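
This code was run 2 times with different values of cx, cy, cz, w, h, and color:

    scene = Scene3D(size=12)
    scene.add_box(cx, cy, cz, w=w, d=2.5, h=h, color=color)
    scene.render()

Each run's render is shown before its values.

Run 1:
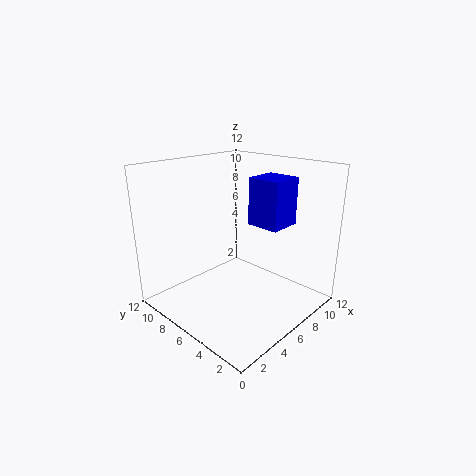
cx = 5, cy = 1.5, cz = 8, w = 2.5, h = 3.5, color = 'blue'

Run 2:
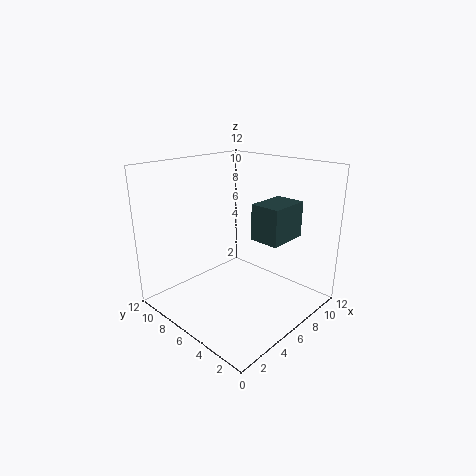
cx = 6.5, cy = 2.5, cz = 6, w = 3.5, h = 3, color = 'darkslategray'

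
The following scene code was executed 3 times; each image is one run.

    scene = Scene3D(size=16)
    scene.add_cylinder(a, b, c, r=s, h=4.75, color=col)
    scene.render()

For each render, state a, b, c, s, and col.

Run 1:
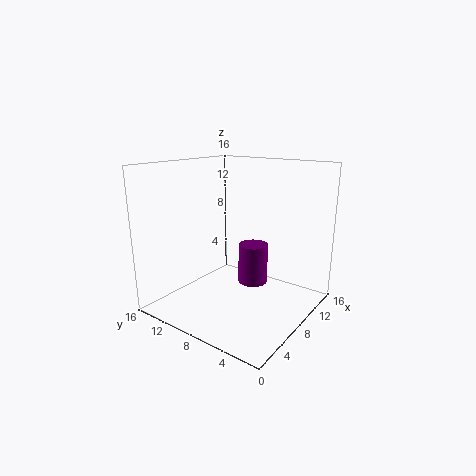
a = 10.75
b = 7.75
c = 1.75
s = 1.75
col = 'purple'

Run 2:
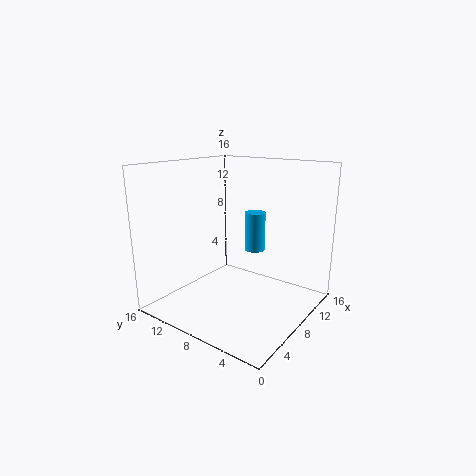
a = 12.25
b = 8.5
c = 5.25
s = 1.25
col = 'deepskyblue'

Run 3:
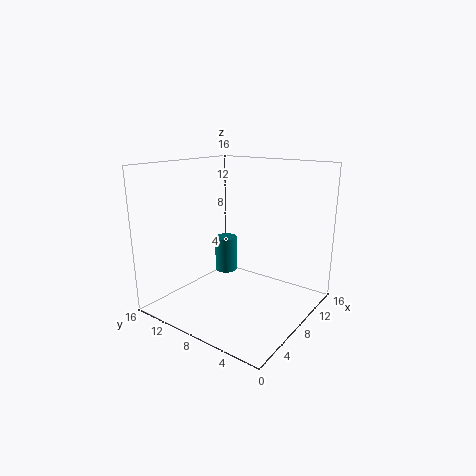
a = 13.5
b = 14
c = 0.75
s = 1.5
col = 'teal'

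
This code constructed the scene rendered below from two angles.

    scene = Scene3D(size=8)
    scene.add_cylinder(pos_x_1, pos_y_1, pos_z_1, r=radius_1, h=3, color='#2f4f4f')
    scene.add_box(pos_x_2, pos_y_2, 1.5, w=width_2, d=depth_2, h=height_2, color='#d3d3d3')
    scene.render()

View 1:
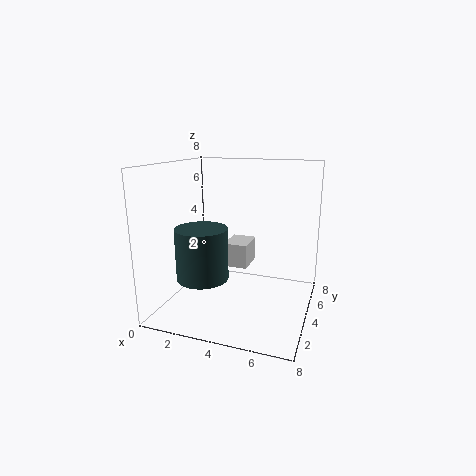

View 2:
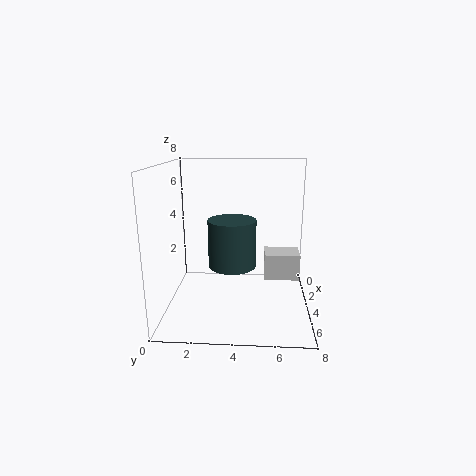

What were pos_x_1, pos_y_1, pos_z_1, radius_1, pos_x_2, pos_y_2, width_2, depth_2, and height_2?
pos_x_1 = 2, pos_y_1 = 3.5, pos_z_1 = 1.5, radius_1 = 1.5, pos_x_2 = 2.5, pos_y_2 = 5.5, width_2 = 1.5, depth_2 = 2, height_2 = 1.5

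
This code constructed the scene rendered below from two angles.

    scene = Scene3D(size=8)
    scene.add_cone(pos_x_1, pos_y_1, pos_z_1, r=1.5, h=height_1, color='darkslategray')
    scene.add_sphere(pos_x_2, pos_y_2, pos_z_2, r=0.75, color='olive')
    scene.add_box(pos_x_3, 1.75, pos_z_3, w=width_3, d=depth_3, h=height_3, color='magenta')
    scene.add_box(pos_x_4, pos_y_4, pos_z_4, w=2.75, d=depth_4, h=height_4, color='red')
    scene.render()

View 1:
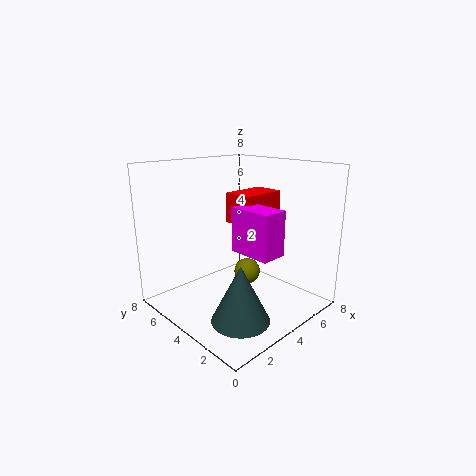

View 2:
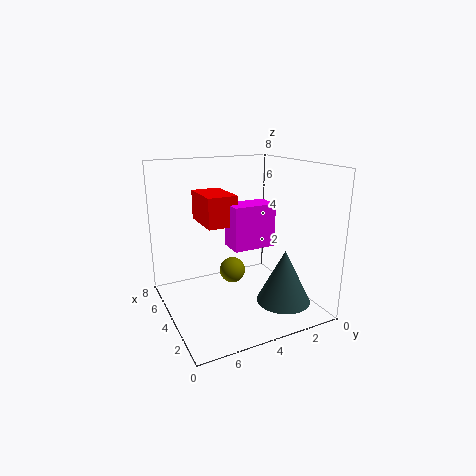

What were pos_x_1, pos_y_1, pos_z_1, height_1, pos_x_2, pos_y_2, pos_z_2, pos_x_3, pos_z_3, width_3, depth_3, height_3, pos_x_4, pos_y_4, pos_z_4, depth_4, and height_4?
pos_x_1 = 2.25, pos_y_1 = 2, pos_z_1 = 0.5, height_1 = 3, pos_x_2 = 4.75, pos_y_2 = 4, pos_z_2 = 1.75, pos_x_3 = 3.75, pos_z_3 = 3.25, width_3 = 1.5, depth_3 = 2.5, height_3 = 2.5, pos_x_4 = 4.5, pos_y_4 = 3.75, pos_z_4 = 4.5, depth_4 = 1.75, height_4 = 1.75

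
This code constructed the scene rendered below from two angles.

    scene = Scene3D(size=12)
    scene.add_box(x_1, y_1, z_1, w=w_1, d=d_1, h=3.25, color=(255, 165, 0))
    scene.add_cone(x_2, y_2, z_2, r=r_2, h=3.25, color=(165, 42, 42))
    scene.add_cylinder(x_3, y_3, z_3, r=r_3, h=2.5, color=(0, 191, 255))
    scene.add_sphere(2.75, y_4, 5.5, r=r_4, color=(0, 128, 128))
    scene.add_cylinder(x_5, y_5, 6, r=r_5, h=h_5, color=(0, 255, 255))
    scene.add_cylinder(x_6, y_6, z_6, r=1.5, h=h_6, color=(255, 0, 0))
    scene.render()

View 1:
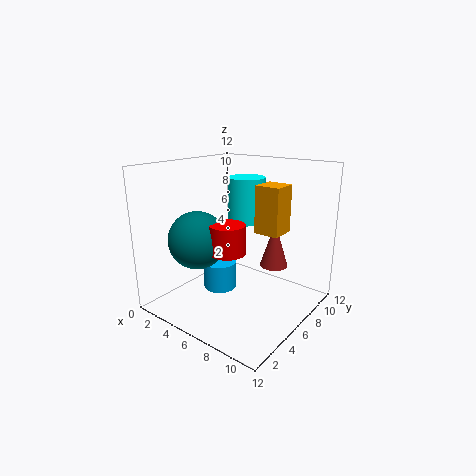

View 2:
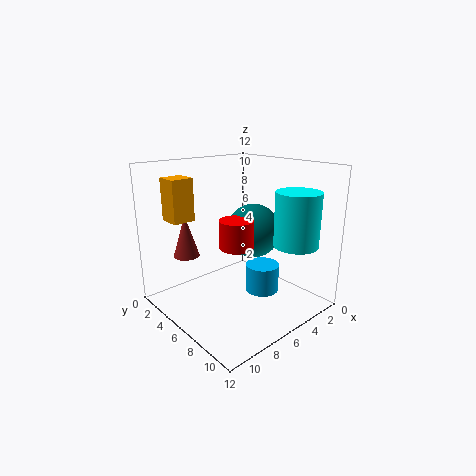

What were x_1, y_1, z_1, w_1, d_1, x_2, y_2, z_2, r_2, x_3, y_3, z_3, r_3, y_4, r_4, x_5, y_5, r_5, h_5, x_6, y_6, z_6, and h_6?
x_1 = 9.5
y_1 = 3.25
z_1 = 8
w_1 = 1.75
d_1 = 1.75
x_2 = 10.25
y_2 = 4.75
z_2 = 5.25
r_2 = 1
x_3 = 3.5
y_3 = 6.5
z_3 = 0.5
r_3 = 1.5
y_4 = 4.5
r_4 = 2.5
x_5 = 3.75
y_5 = 10.25
r_5 = 1.75
h_5 = 4.25
x_6 = 5.5
y_6 = 5.25
z_6 = 4.75
h_6 = 2.5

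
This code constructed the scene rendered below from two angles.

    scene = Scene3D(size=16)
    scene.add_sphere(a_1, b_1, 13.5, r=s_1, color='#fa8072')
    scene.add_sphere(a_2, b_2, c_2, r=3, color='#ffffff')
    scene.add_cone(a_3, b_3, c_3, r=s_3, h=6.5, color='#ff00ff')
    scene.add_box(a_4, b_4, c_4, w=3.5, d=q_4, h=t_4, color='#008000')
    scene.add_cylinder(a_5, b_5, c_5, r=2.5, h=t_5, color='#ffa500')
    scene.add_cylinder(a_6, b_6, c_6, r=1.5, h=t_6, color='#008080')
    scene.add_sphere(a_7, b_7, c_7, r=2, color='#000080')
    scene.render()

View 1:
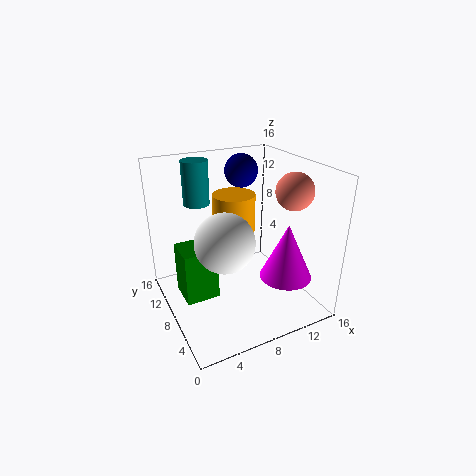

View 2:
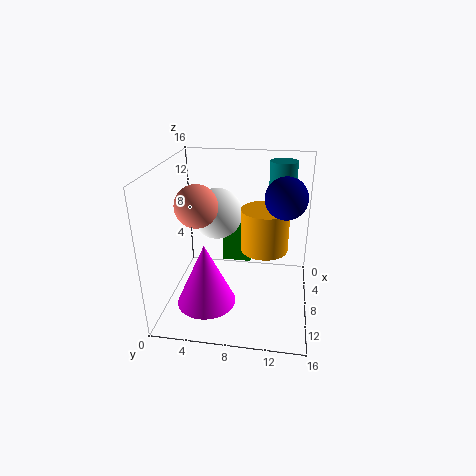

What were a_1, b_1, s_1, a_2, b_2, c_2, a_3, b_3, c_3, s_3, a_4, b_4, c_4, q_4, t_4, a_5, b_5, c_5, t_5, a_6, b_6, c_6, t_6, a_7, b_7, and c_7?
a_1 = 13
b_1 = 5
s_1 = 2
a_2 = 5
b_2 = 5
c_2 = 9.5
a_3 = 13
b_3 = 5.5
c_3 = 3
s_3 = 3
a_4 = 1
b_4 = 5.5
c_4 = 3
q_4 = 3.5
t_4 = 5.5
a_5 = 9
b_5 = 11
c_5 = 7.5
t_5 = 4.5
a_6 = 5
b_6 = 12.5
c_6 = 11
t_6 = 5
a_7 = 11
b_7 = 13
c_7 = 14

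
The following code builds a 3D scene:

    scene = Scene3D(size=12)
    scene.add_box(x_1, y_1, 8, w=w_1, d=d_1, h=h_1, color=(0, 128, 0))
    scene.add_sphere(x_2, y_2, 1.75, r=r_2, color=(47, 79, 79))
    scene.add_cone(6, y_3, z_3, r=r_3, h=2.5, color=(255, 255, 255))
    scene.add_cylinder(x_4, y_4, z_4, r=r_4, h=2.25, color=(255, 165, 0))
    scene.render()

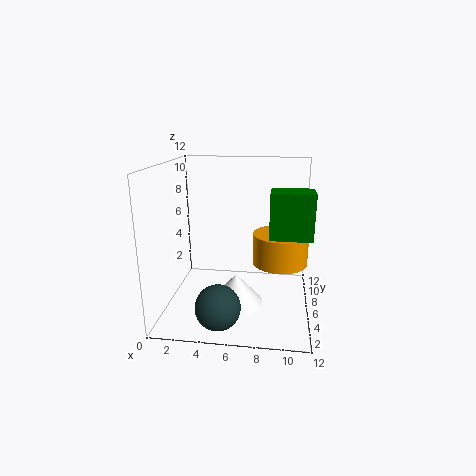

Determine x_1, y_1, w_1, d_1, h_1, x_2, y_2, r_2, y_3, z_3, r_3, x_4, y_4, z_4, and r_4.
x_1 = 8.75
y_1 = 0.25
w_1 = 2.75
d_1 = 2
h_1 = 3
x_2 = 5
y_2 = 2
r_2 = 1.75
y_3 = 4.75
z_3 = 0.75
r_3 = 2.25
x_4 = 9.5
y_4 = 3.25
z_4 = 5.25
r_4 = 2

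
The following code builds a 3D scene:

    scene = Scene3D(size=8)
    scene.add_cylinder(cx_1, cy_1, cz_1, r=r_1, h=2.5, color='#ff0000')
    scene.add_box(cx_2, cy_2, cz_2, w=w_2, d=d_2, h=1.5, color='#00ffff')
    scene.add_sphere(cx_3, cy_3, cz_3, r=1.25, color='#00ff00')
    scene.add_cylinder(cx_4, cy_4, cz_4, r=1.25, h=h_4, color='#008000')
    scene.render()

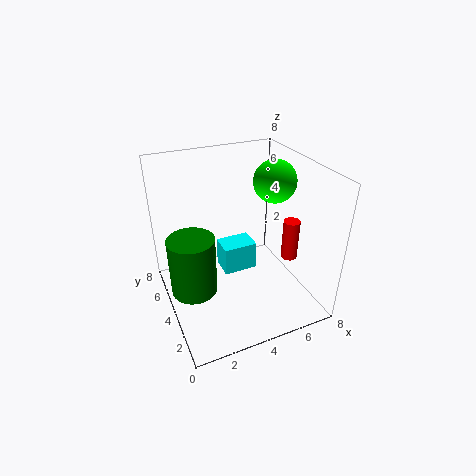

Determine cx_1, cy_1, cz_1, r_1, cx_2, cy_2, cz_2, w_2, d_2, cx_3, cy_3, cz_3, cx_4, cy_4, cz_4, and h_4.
cx_1 = 7.5, cy_1 = 4, cz_1 = 1.75, r_1 = 0.5, cx_2 = 2.75, cy_2 = 2.75, cz_2 = 2.75, w_2 = 1.75, d_2 = 1.25, cx_3 = 6.75, cy_3 = 5, cz_3 = 6.5, cx_4 = 1.25, cy_4 = 3.75, cz_4 = 1.5, h_4 = 3.25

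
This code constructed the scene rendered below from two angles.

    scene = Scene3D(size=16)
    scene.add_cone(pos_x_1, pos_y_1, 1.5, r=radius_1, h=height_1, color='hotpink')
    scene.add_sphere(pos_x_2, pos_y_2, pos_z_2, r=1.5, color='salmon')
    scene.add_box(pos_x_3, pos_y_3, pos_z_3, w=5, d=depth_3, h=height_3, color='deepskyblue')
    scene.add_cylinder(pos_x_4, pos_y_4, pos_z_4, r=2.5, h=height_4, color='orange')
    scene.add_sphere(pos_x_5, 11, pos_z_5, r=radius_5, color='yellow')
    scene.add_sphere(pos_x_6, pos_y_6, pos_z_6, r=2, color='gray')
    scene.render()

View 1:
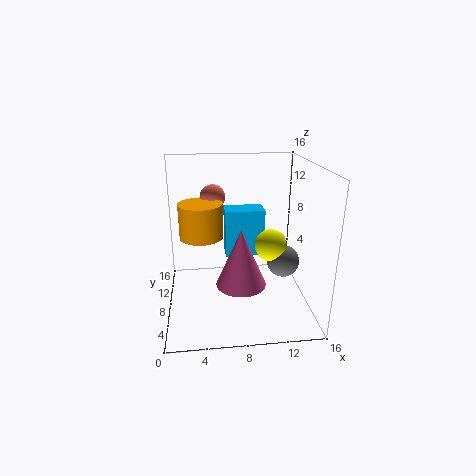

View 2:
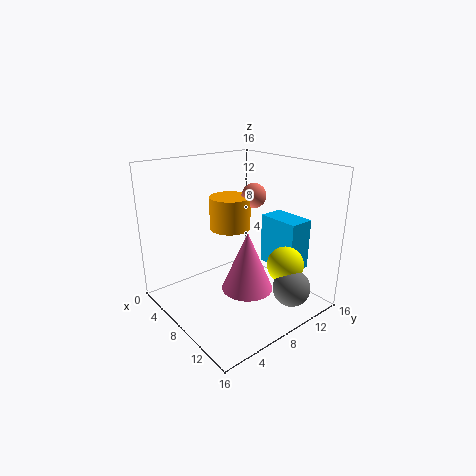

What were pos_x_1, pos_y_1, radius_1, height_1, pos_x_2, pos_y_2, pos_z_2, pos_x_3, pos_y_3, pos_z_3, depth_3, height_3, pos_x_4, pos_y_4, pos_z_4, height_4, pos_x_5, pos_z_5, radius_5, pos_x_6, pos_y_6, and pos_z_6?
pos_x_1 = 8.5; pos_y_1 = 9; radius_1 = 3; height_1 = 7; pos_x_2 = 5.5; pos_y_2 = 12.5; pos_z_2 = 11.5; pos_x_3 = 7; pos_y_3 = 12.5; pos_z_3 = 3.5; depth_3 = 3; height_3 = 6; pos_x_4 = 4; pos_y_4 = 10; pos_z_4 = 7.5; height_4 = 4; pos_x_5 = 12.5; pos_z_5 = 5.5; radius_5 = 2; pos_x_6 = 14; pos_y_6 = 10.5; pos_z_6 = 3.5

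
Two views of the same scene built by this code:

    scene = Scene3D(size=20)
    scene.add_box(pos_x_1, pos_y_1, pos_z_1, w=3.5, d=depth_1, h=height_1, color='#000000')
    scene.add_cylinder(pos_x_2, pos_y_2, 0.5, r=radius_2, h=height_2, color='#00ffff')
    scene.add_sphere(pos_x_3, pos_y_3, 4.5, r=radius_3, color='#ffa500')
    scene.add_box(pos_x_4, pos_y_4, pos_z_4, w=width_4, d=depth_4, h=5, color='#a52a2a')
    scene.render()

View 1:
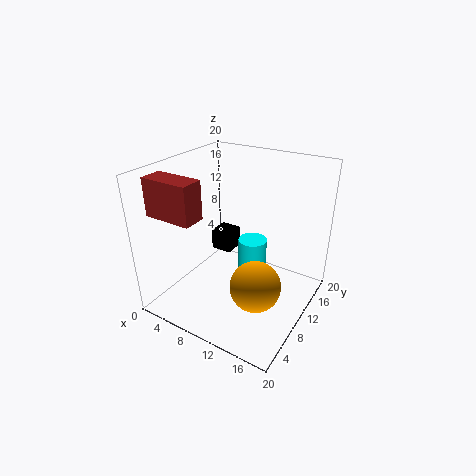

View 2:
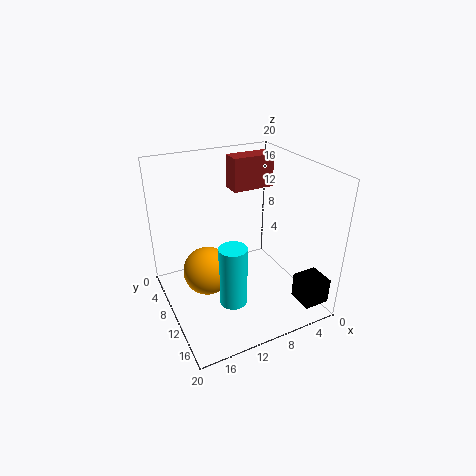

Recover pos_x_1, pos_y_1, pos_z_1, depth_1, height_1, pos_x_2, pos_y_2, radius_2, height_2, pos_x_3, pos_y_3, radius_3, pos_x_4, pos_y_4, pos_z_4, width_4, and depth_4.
pos_x_1 = 1; pos_y_1 = 16; pos_z_1 = 2.5; depth_1 = 3.5; height_1 = 3.5; pos_x_2 = 11.5; pos_y_2 = 11.5; radius_2 = 2; height_2 = 9; pos_x_3 = 14; pos_y_3 = 8; radius_3 = 3.5; pos_x_4 = 1.5; pos_y_4 = 2; pos_z_4 = 14.5; width_4 = 6.5; depth_4 = 3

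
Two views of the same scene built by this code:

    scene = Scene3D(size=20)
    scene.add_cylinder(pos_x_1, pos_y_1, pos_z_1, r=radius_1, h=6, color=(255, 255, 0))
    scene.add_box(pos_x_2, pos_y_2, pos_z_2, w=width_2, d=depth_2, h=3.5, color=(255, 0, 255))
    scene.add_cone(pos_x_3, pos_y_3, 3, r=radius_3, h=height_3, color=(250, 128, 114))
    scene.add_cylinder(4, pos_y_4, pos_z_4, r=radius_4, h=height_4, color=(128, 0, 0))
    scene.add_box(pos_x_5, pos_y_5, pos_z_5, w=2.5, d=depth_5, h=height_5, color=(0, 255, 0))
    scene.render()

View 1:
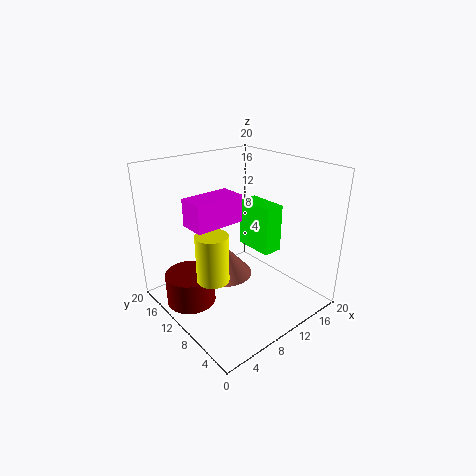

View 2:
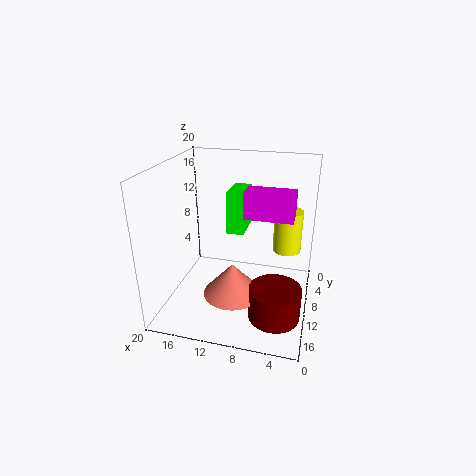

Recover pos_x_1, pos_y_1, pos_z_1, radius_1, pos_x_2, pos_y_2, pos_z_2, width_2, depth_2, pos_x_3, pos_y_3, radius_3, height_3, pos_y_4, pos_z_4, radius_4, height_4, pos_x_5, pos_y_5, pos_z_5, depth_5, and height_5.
pos_x_1 = 3.5; pos_y_1 = 7; pos_z_1 = 7.5; radius_1 = 2; pos_x_2 = 2.5; pos_y_2 = 8; pos_z_2 = 13.5; width_2 = 6.5; depth_2 = 3.5; pos_x_3 = 10; pos_y_3 = 13; radius_3 = 4; height_3 = 4.5; pos_y_4 = 13.5; pos_z_4 = 0.5; radius_4 = 3.5; height_4 = 4.5; pos_x_5 = 9.5; pos_y_5 = 4; pos_z_5 = 10; depth_5 = 5; height_5 = 6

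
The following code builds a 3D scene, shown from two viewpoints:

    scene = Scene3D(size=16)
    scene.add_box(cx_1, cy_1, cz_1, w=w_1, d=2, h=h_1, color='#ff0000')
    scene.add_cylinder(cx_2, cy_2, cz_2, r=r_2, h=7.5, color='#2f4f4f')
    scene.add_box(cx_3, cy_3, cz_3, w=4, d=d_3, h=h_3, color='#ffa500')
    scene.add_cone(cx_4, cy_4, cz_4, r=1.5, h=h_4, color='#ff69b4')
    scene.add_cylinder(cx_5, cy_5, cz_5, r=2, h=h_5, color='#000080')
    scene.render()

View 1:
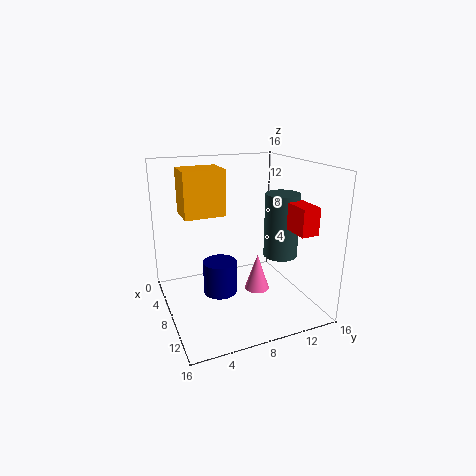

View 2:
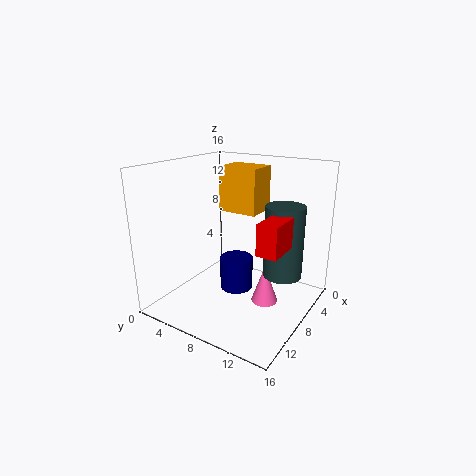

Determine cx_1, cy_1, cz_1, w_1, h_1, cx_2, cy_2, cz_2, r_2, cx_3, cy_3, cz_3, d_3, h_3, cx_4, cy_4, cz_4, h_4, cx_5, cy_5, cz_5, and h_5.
cx_1 = 9.5; cy_1 = 13; cz_1 = 9; w_1 = 3.5; h_1 = 3; cx_2 = 8; cy_2 = 13.5; cz_2 = 5; r_2 = 2; cx_3 = 0.5; cy_3 = 3; cz_3 = 9.5; d_3 = 5; h_3 = 5.5; cx_4 = 7; cy_4 = 11; cz_4 = 0.5; h_4 = 4.5; cx_5 = 6; cy_5 = 6.5; cz_5 = 0.5; h_5 = 4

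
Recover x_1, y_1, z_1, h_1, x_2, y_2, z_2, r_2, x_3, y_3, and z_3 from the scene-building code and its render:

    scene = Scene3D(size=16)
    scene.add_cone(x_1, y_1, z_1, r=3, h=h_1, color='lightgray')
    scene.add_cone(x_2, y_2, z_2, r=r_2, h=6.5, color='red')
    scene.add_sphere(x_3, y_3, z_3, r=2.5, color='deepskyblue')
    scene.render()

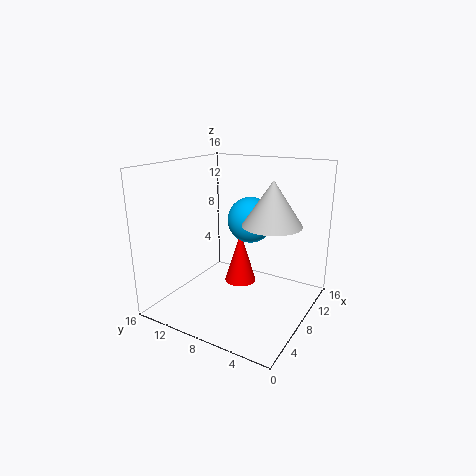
x_1 = 7, y_1 = 3.5, z_1 = 10.5, h_1 = 4.5, x_2 = 12, y_2 = 10, z_2 = 0.5, r_2 = 2, x_3 = 9, y_3 = 7, z_3 = 10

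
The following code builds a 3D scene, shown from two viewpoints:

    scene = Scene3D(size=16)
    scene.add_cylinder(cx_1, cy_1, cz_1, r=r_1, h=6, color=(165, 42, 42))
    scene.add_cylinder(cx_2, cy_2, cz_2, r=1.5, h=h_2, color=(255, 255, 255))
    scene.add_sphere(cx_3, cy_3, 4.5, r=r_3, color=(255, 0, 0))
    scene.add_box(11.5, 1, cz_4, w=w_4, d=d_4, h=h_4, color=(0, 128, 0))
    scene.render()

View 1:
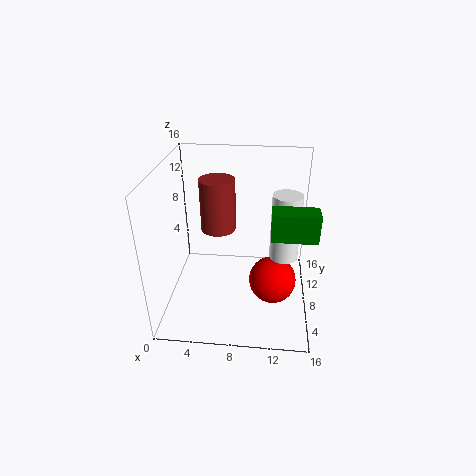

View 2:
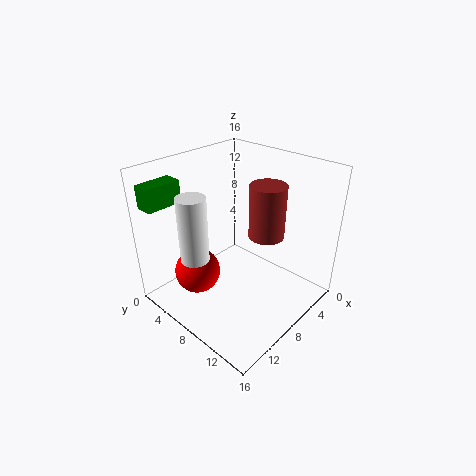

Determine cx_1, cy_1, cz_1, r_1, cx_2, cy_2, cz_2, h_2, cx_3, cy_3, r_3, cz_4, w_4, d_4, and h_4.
cx_1 = 5.5; cy_1 = 10; cz_1 = 8; r_1 = 2; cx_2 = 13; cy_2 = 6.5; cz_2 = 7; h_2 = 7; cx_3 = 12; cy_3 = 5.5; r_3 = 2.5; cz_4 = 12; w_4 = 4; d_4 = 2; h_4 = 2.5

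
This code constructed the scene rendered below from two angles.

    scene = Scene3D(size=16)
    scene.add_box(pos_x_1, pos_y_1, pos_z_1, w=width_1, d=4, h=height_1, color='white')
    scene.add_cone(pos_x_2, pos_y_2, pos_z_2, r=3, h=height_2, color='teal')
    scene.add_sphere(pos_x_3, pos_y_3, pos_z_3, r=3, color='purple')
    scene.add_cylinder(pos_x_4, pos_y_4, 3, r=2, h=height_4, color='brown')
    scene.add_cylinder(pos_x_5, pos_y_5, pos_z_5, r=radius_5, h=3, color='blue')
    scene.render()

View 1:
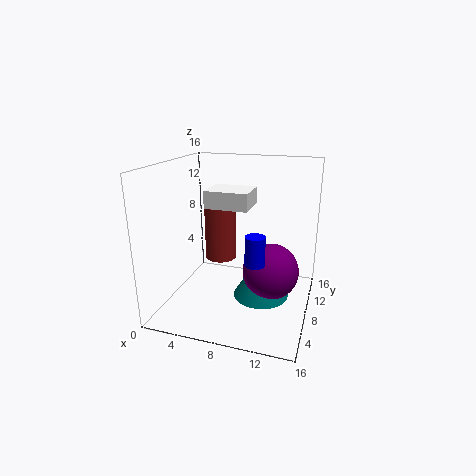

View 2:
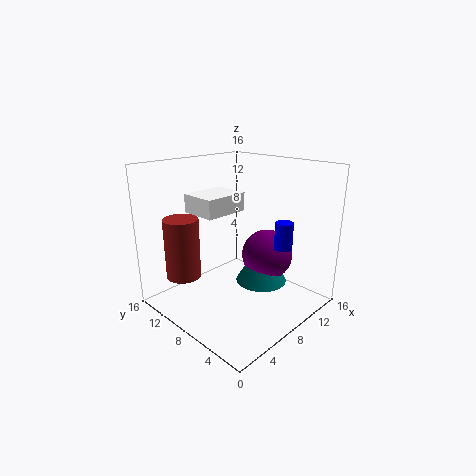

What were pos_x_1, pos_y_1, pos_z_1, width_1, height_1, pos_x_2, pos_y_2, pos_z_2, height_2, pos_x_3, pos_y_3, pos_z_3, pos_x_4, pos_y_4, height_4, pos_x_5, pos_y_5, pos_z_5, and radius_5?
pos_x_1 = 4; pos_y_1 = 8; pos_z_1 = 11; width_1 = 5; height_1 = 2; pos_x_2 = 11; pos_y_2 = 7; pos_z_2 = 2; height_2 = 5; pos_x_3 = 12; pos_y_3 = 7; pos_z_3 = 5; pos_x_4 = 4; pos_y_4 = 13; height_4 = 7; pos_x_5 = 11; pos_y_5 = 4; pos_z_5 = 7; radius_5 = 1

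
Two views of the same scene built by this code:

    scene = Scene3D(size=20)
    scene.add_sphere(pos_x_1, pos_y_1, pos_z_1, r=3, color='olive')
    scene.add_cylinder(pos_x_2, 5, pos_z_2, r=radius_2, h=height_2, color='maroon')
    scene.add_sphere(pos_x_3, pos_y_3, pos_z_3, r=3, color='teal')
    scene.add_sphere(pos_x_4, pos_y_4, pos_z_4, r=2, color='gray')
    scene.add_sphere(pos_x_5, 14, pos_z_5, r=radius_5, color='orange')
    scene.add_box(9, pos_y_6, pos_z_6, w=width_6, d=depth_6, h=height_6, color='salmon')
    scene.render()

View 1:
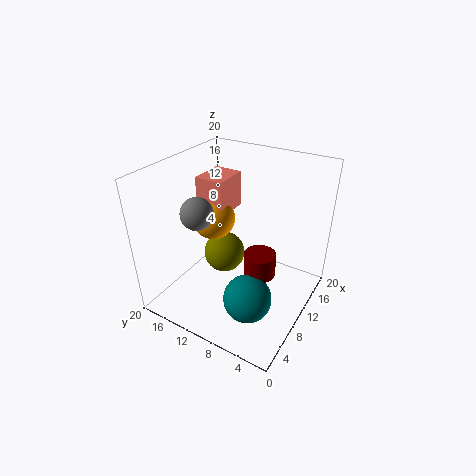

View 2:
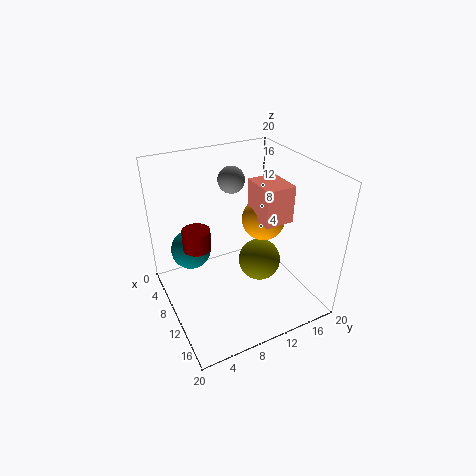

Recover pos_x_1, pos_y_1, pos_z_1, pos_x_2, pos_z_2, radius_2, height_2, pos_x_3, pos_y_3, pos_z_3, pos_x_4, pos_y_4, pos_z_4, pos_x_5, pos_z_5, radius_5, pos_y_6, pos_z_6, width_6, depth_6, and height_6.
pos_x_1 = 11
pos_y_1 = 13
pos_z_1 = 6
pos_x_2 = 7
pos_z_2 = 8
radius_2 = 2
height_2 = 3
pos_x_3 = 4
pos_y_3 = 5
pos_z_3 = 6
pos_x_4 = 4
pos_y_4 = 12
pos_z_4 = 16
pos_x_5 = 10
pos_z_5 = 12
radius_5 = 3
pos_y_6 = 12
pos_z_6 = 13
width_6 = 5
depth_6 = 4
height_6 = 5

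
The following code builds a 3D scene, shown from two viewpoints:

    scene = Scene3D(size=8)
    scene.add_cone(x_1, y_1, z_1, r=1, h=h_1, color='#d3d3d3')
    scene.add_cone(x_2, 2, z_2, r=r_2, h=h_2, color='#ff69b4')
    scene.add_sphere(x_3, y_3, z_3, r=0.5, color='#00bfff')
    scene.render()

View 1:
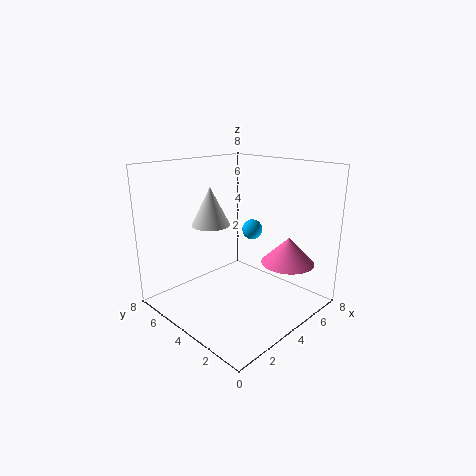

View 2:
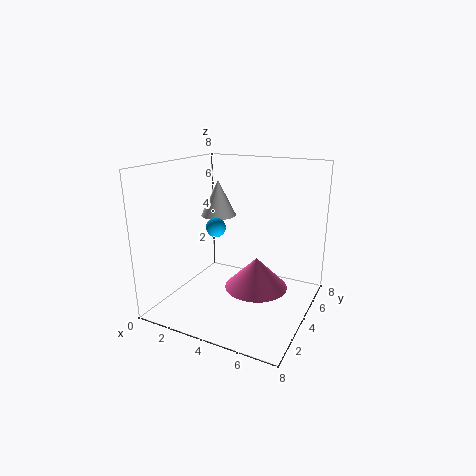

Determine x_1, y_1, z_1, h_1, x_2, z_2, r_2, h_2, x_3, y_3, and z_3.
x_1 = 2.5; y_1 = 4.5; z_1 = 5; h_1 = 2; x_2 = 6; z_2 = 2.5; r_2 = 1.5; h_2 = 1.5; x_3 = 3.5; y_3 = 2.5; z_3 = 5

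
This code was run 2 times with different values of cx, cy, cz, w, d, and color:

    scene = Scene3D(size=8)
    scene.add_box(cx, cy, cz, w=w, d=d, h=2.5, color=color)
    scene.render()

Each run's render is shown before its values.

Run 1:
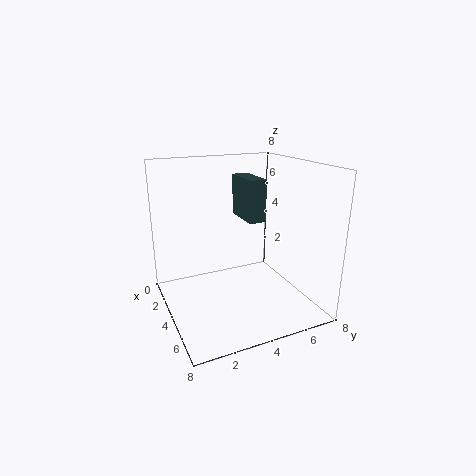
cx = 1
cy = 5
cz = 4.5
w = 2.5
d = 1
color = 'darkslategray'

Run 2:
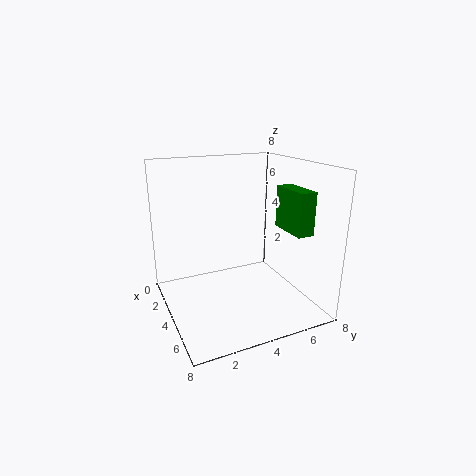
cx = 3
cy = 7
cz = 4
w = 2.5
d = 1
color = 'green'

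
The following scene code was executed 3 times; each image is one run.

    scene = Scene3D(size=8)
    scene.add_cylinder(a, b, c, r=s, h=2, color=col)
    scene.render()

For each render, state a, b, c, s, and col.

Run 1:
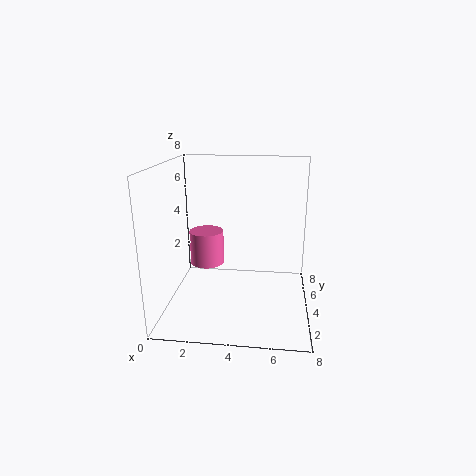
a = 2
b = 5
c = 2
s = 1
col = 'hotpink'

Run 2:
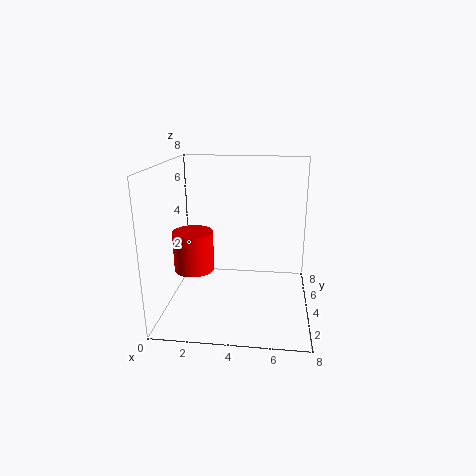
a = 2
b = 2
c = 3
s = 1
col = 'red'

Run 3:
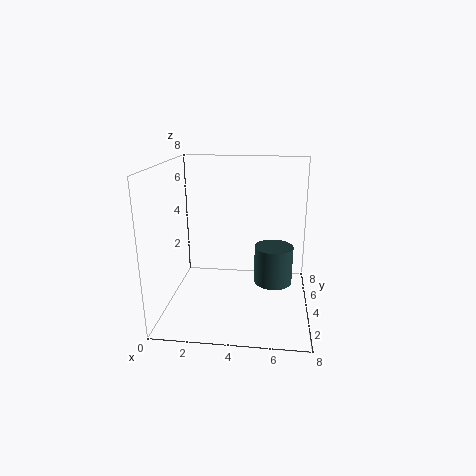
a = 6
b = 3
c = 2
s = 1
col = 'darkslategray'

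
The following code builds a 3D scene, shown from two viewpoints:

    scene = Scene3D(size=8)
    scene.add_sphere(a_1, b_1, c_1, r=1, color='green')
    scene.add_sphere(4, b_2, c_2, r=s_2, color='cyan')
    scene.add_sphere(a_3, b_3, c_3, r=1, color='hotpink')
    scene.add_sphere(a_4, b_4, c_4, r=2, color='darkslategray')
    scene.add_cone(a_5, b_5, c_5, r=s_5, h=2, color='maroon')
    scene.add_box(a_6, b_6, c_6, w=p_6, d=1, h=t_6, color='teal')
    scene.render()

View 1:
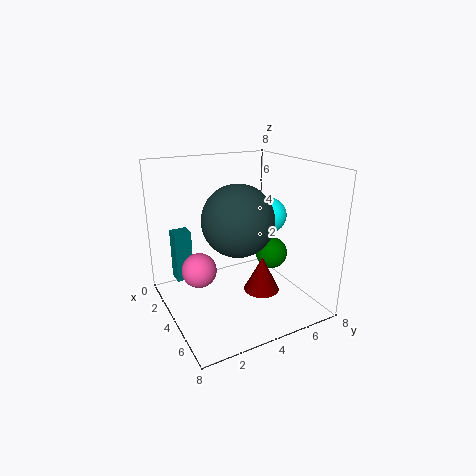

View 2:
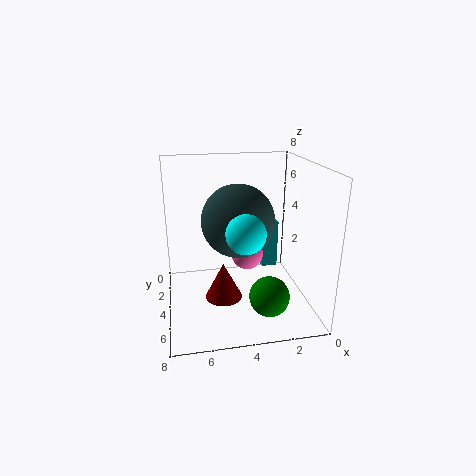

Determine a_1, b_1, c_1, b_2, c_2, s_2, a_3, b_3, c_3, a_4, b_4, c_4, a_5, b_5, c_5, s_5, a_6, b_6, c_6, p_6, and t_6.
a_1 = 3, b_1 = 7, c_1 = 2, b_2 = 6, c_2 = 5, s_2 = 1, a_3 = 3, b_3 = 2, c_3 = 2, a_4 = 4, b_4 = 4, c_4 = 5, a_5 = 5, b_5 = 5, c_5 = 1, s_5 = 1, a_6 = 1, b_6 = 1, c_6 = 1, p_6 = 1, t_6 = 3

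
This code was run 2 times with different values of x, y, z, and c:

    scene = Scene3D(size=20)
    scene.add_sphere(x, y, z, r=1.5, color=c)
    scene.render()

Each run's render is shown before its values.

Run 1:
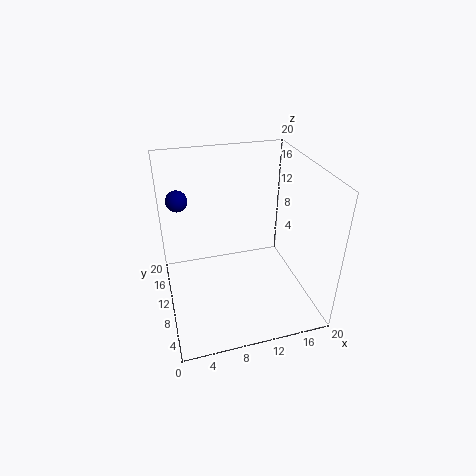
x = 2.5
y = 14.5
z = 14.5
c = 'navy'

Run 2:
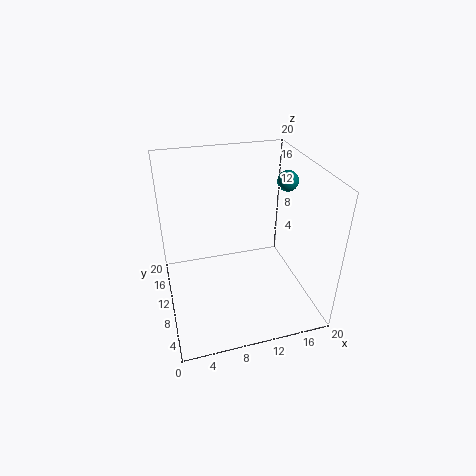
x = 18
y = 12.5
z = 16.5
c = 'teal'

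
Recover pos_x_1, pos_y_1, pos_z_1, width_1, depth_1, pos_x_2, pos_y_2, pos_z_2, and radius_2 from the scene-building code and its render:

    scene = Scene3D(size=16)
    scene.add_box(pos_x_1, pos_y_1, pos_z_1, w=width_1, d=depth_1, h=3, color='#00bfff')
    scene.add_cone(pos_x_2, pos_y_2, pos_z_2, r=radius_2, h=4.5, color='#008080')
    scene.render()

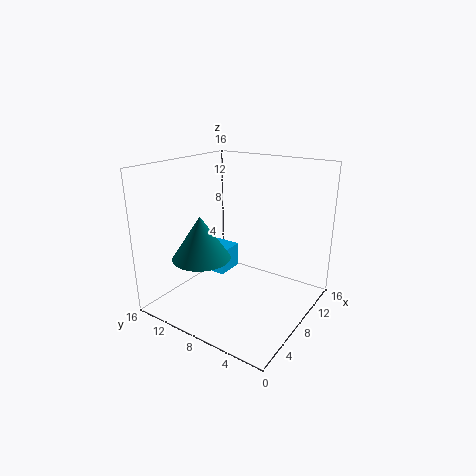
pos_x_1 = 9, pos_y_1 = 11, pos_z_1 = 2, width_1 = 3.5, depth_1 = 3.5, pos_x_2 = 3.5, pos_y_2 = 9.5, pos_z_2 = 7, radius_2 = 3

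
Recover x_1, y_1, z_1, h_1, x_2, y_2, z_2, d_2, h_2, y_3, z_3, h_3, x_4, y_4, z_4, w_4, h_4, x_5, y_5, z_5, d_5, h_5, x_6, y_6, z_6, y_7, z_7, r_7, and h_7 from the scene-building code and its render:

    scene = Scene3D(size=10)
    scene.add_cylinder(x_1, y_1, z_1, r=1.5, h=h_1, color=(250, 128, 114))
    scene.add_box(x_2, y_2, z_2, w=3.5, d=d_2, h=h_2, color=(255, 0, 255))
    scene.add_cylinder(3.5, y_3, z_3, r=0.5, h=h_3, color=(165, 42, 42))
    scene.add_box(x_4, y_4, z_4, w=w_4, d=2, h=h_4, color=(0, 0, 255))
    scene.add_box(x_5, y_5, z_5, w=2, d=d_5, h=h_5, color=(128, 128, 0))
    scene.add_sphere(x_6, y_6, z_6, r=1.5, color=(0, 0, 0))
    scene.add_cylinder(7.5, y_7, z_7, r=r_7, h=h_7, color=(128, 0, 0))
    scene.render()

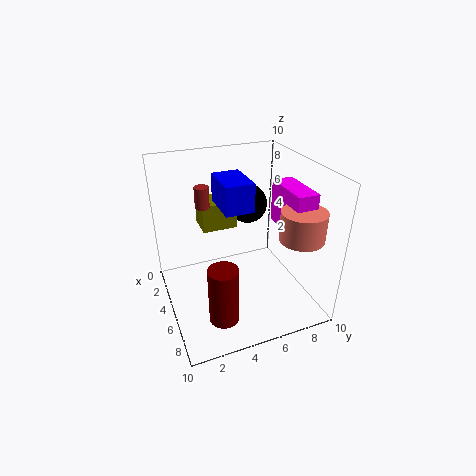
x_1 = 7.5, y_1 = 8.5, z_1 = 5.5, h_1 = 2, x_2 = 4, y_2 = 8, z_2 = 5.5, d_2 = 1.5, h_2 = 3, y_3 = 3, z_3 = 7, h_3 = 1.5, x_4 = 2.5, y_4 = 4, z_4 = 7, w_4 = 3, h_4 = 2, x_5 = 1.5, y_5 = 3, z_5 = 5, d_5 = 2.5, h_5 = 2, x_6 = 2, y_6 = 7, z_6 = 6, y_7 = 3, z_7 = 0.5, r_7 = 1, h_7 = 4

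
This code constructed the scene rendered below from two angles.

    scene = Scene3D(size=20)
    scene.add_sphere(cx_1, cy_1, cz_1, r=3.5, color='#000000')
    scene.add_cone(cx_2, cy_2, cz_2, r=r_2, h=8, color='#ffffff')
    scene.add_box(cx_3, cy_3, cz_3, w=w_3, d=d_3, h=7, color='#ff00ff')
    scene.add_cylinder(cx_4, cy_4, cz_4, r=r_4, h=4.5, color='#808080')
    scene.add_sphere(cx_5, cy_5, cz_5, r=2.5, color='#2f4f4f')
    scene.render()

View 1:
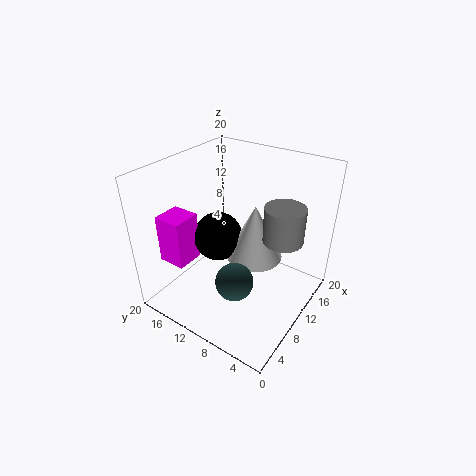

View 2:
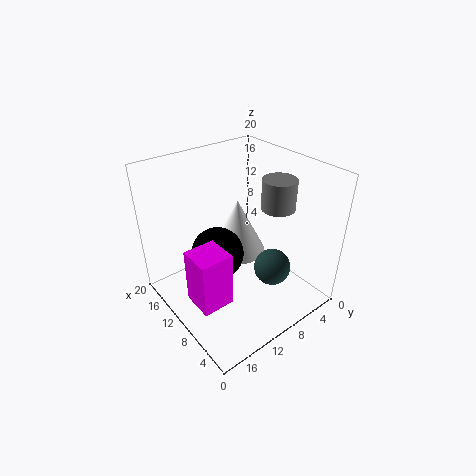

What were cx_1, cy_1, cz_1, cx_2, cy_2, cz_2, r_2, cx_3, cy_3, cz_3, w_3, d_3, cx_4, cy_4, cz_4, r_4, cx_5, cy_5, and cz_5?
cx_1 = 10, cy_1 = 13.5, cz_1 = 9, cx_2 = 12, cy_2 = 8.5, cz_2 = 6.5, r_2 = 4, cx_3 = 4, cy_3 = 15.5, cz_3 = 6, w_3 = 4, d_3 = 4, cx_4 = 9.5, cy_4 = 3, cz_4 = 12.5, r_4 = 2.5, cx_5 = 5.5, cy_5 = 7.5, cz_5 = 6.5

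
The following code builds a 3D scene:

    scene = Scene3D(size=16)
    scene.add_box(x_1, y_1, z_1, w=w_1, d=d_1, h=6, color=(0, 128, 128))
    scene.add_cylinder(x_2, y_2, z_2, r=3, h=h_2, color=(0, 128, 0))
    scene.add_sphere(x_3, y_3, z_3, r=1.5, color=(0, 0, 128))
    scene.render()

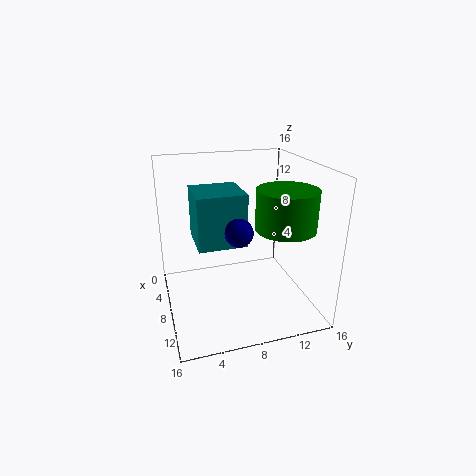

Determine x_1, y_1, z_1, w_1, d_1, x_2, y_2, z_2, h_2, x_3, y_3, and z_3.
x_1 = 3; y_1 = 3.5; z_1 = 7; w_1 = 5.5; d_1 = 5.5; x_2 = 12.5; y_2 = 11.5; z_2 = 10.5; h_2 = 4; x_3 = 10; y_3 = 7.5; z_3 = 9.5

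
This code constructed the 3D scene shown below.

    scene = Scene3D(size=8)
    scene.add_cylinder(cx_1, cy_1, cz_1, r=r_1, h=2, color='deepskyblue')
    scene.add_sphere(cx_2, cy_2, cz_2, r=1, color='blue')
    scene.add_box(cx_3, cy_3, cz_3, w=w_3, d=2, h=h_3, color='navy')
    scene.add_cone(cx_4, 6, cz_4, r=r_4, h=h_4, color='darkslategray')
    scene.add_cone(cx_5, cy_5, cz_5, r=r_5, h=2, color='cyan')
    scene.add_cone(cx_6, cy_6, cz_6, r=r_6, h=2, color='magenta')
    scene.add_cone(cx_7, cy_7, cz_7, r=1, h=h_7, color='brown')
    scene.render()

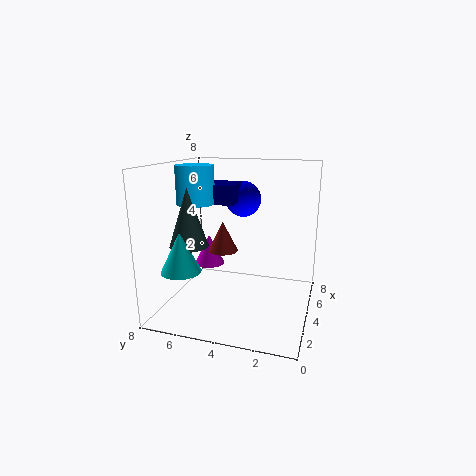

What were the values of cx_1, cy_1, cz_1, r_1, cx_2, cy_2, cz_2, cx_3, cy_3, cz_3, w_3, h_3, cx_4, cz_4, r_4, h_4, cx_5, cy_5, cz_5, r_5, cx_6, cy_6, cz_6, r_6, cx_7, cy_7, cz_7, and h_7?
cx_1 = 3, cy_1 = 6, cz_1 = 6, r_1 = 1, cx_2 = 5, cy_2 = 4, cz_2 = 6, cx_3 = 3, cy_3 = 4, cz_3 = 6, w_3 = 2, h_3 = 1, cx_4 = 2, cz_4 = 4, r_4 = 1, h_4 = 3, cx_5 = 1, cy_5 = 6, cz_5 = 3, r_5 = 1, cx_6 = 7, cy_6 = 7, cz_6 = 1, r_6 = 1, cx_7 = 7, cy_7 = 6, cz_7 = 2, h_7 = 2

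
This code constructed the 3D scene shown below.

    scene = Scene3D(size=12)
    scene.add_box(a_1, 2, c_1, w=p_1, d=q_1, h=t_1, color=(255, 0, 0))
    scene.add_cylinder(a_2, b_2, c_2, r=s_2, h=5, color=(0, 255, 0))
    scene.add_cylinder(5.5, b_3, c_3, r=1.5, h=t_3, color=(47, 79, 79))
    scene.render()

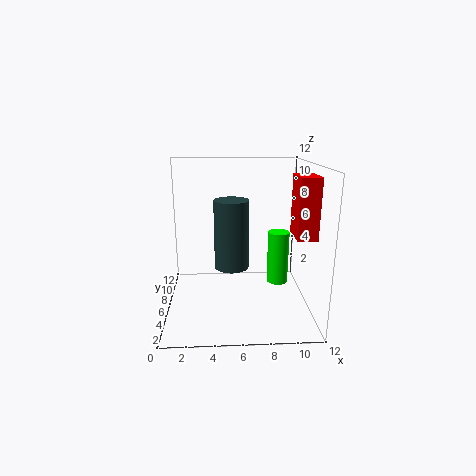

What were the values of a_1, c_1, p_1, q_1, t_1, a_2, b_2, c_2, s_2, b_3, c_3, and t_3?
a_1 = 10, c_1 = 7, p_1 = 1.5, q_1 = 2.5, t_1 = 4.5, a_2 = 10, b_2 = 9, c_2 = 0.5, s_2 = 1, b_3 = 7, c_3 = 3, t_3 = 6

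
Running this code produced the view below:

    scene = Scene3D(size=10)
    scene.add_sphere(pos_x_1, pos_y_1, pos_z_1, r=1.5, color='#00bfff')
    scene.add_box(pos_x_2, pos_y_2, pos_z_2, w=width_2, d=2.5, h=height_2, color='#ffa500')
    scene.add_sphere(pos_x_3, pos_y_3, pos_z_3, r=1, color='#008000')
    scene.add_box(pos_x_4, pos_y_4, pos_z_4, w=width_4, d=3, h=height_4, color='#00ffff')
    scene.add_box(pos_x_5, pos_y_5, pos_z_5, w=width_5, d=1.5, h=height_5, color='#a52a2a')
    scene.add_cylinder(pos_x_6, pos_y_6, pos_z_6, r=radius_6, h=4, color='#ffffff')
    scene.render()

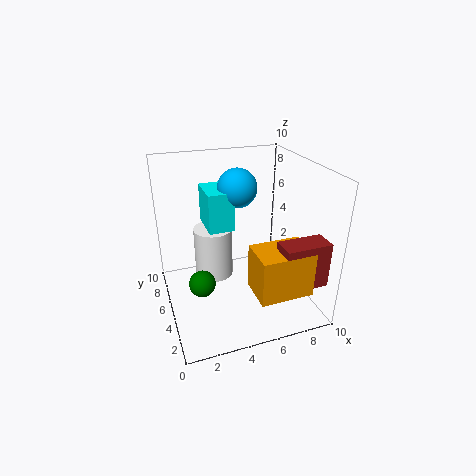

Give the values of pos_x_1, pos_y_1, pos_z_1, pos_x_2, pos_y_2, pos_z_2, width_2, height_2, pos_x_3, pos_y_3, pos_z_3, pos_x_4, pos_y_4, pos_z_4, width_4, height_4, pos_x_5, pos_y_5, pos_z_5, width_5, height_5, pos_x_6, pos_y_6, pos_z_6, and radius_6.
pos_x_1 = 6, pos_y_1 = 8, pos_z_1 = 7.5, pos_x_2 = 5, pos_y_2 = 0.5, pos_z_2 = 2.5, width_2 = 3.5, height_2 = 3, pos_x_3 = 2.5, pos_y_3 = 6, pos_z_3 = 1, pos_x_4 = 3.5, pos_y_4 = 7, pos_z_4 = 4.5, width_4 = 2, height_4 = 3, pos_x_5 = 6.5, pos_y_5 = 0.5, pos_z_5 = 3, width_5 = 3, height_5 = 3, pos_x_6 = 4, pos_y_6 = 8, pos_z_6 = 0.5, radius_6 = 1.5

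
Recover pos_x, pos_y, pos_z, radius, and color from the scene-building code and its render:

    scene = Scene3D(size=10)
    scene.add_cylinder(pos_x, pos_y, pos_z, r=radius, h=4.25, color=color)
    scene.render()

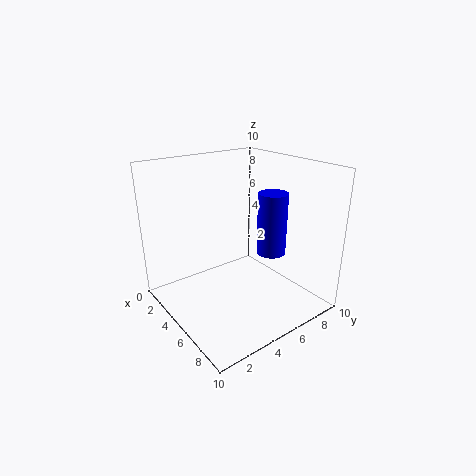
pos_x = 6.5
pos_y = 6.75
pos_z = 4
radius = 1
color = 'blue'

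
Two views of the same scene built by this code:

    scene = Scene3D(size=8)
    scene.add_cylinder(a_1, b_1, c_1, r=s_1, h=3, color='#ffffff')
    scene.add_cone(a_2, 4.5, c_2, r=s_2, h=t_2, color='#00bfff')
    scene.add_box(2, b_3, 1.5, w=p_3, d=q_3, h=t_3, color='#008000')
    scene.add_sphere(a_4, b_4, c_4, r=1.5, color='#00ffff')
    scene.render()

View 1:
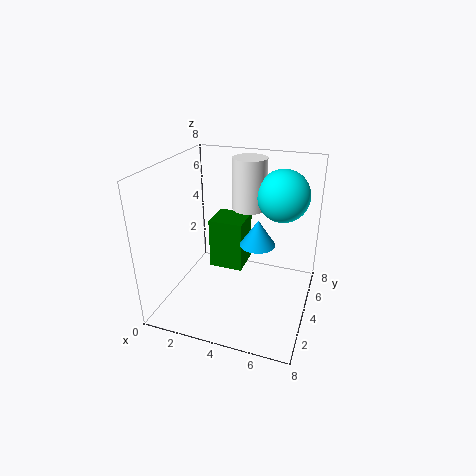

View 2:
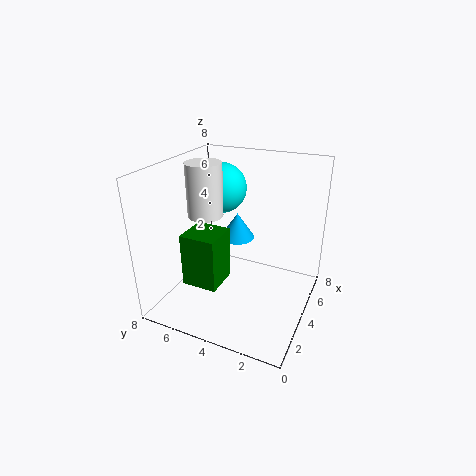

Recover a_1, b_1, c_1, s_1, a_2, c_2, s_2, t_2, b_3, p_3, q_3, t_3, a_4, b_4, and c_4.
a_1 = 4; b_1 = 6; c_1 = 5; s_1 = 1; a_2 = 5; c_2 = 3.5; s_2 = 1; t_2 = 1.5; b_3 = 4.5; p_3 = 2; q_3 = 2; t_3 = 3; a_4 = 6; b_4 = 6; c_4 = 6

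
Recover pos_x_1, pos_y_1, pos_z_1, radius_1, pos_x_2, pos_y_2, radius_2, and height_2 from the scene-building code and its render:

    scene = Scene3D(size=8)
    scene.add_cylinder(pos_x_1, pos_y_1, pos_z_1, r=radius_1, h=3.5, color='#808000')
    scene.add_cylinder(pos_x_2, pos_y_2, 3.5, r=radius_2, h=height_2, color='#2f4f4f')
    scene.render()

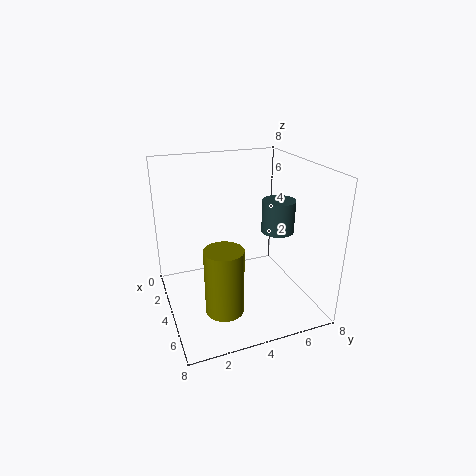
pos_x_1 = 6; pos_y_1 = 2.5; pos_z_1 = 1; radius_1 = 1; pos_x_2 = 3; pos_y_2 = 7; radius_2 = 1; height_2 = 2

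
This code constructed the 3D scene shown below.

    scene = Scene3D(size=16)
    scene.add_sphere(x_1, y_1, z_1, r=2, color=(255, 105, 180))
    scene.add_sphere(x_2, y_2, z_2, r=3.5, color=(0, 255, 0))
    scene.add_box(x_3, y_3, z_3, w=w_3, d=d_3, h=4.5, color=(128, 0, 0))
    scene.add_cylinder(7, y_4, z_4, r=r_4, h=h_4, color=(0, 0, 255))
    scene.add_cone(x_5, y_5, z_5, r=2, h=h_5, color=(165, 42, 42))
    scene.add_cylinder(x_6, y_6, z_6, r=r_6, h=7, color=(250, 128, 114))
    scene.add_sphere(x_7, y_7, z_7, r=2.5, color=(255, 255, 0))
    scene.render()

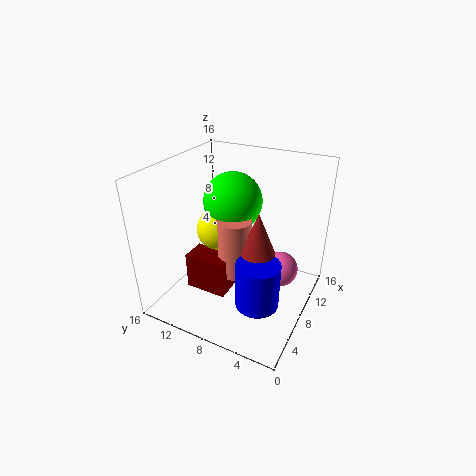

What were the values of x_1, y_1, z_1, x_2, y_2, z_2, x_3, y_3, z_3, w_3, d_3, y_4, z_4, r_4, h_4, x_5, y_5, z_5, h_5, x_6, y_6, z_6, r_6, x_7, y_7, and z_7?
x_1 = 10
y_1 = 3.5
z_1 = 4
x_2 = 11.5
y_2 = 10.5
z_2 = 10.5
x_3 = 6
y_3 = 9
z_3 = 0.5
w_3 = 3
d_3 = 5
y_4 = 5
z_4 = 0.5
r_4 = 2.5
h_4 = 5.5
x_5 = 9
y_5 = 6
z_5 = 6
h_5 = 5
x_6 = 9
y_6 = 9
z_6 = 2.5
r_6 = 2
x_7 = 9.5
y_7 = 11.5
z_7 = 7.5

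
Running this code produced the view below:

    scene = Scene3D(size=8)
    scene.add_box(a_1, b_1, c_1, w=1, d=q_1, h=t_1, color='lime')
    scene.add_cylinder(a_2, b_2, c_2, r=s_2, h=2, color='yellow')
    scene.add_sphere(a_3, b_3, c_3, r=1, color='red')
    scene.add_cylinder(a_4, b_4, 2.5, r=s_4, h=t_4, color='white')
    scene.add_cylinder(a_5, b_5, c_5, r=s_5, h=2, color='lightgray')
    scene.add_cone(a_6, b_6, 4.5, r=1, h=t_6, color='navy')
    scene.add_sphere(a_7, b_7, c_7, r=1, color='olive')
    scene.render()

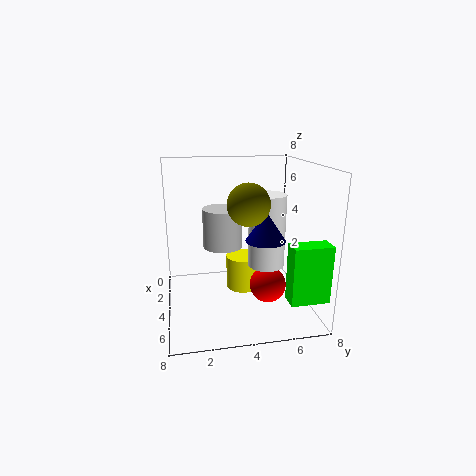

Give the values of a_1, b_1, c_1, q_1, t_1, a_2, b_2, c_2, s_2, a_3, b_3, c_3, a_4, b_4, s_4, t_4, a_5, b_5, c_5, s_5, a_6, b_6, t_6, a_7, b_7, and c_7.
a_1 = 6.5
b_1 = 6
c_1 = 1.5
q_1 = 2
t_1 = 3
a_2 = 3
b_2 = 4.5
c_2 = 0.5
s_2 = 1
a_3 = 5
b_3 = 5.5
c_3 = 1.5
a_4 = 4.5
b_4 = 5.5
s_4 = 1
t_4 = 4
a_5 = 5
b_5 = 3
c_5 = 4
s_5 = 1
a_6 = 6
b_6 = 5
t_6 = 1.5
a_7 = 6.5
b_7 = 4
c_7 = 6.5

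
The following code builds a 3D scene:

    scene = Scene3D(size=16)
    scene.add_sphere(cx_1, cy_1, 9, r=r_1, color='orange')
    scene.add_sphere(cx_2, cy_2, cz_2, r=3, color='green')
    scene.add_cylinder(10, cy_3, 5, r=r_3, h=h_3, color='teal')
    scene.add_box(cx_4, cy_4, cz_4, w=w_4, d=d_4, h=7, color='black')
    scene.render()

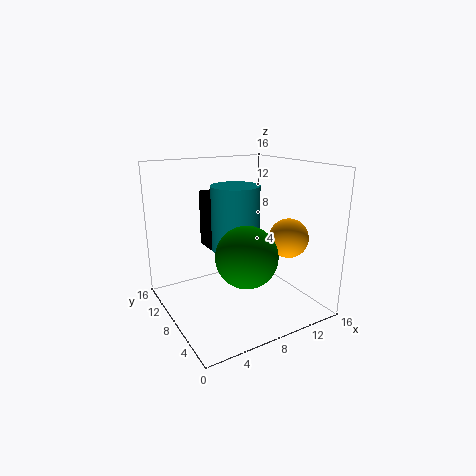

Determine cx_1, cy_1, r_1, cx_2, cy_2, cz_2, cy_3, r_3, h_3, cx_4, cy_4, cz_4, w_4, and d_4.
cx_1 = 11
cy_1 = 3
r_1 = 2
cx_2 = 6
cy_2 = 3
cz_2 = 8
cy_3 = 12
r_3 = 3
h_3 = 8
cx_4 = 7
cy_4 = 13
cz_4 = 5
w_4 = 2
d_4 = 3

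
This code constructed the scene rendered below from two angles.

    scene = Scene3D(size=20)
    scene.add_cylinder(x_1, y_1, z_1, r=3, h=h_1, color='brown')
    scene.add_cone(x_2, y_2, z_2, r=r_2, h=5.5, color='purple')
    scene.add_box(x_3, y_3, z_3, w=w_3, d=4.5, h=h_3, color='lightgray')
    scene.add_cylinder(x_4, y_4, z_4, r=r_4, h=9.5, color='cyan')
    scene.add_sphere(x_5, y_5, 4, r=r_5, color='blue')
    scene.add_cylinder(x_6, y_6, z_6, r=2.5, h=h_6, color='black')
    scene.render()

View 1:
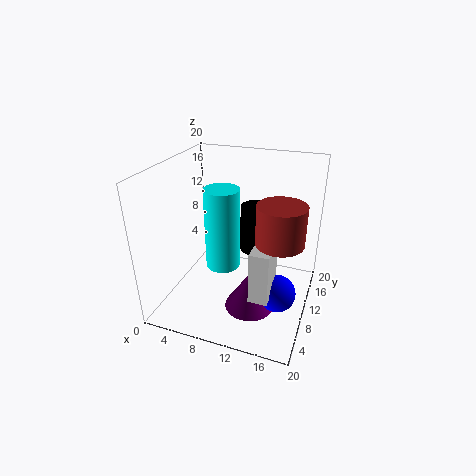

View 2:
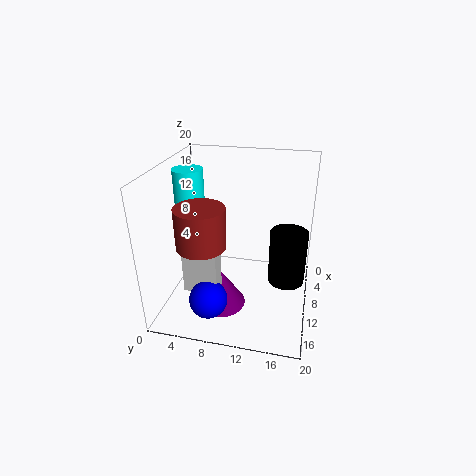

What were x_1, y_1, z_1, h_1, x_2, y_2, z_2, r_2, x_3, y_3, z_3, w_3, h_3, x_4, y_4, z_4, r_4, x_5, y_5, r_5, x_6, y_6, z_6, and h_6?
x_1 = 16.5
y_1 = 7
z_1 = 12
h_1 = 5
x_2 = 12.5
y_2 = 8
z_2 = 0.5
r_2 = 3.5
x_3 = 13.5
y_3 = 4
z_3 = 4.5
w_3 = 2.5
h_3 = 7
x_4 = 10.5
y_4 = 3.5
z_4 = 10
r_4 = 2
x_5 = 16.5
y_5 = 7.5
r_5 = 2.5
x_6 = 10.5
y_6 = 17
z_6 = 4.5
h_6 = 7.5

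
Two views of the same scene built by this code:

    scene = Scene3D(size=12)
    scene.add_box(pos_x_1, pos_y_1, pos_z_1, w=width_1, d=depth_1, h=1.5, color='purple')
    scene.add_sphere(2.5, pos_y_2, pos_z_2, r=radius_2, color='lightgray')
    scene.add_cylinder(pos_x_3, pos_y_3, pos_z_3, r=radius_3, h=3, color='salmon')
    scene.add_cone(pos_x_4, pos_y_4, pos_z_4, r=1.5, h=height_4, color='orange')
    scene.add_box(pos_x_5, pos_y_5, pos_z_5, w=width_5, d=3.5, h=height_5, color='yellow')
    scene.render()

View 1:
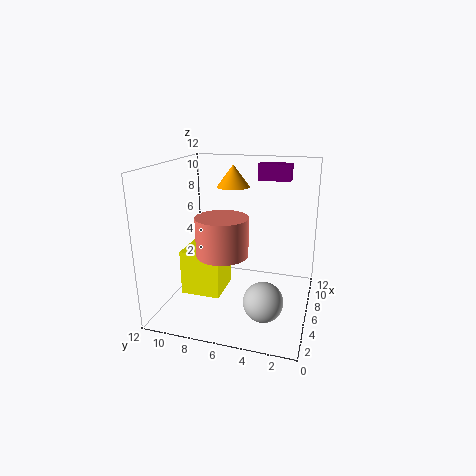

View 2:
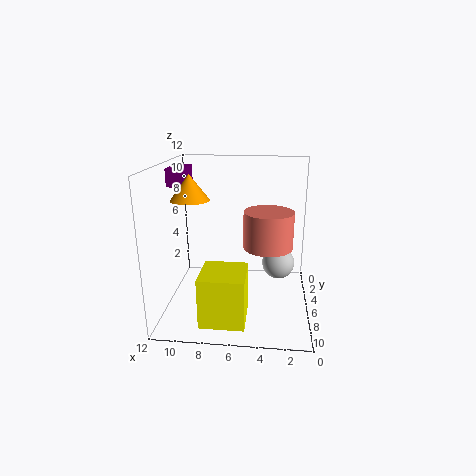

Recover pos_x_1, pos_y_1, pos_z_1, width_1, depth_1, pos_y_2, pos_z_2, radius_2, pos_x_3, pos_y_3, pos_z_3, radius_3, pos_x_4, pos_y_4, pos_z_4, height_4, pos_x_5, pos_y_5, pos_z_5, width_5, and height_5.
pos_x_1 = 10.5, pos_y_1 = 2.5, pos_z_1 = 10, width_1 = 1.5, depth_1 = 3, pos_y_2 = 3, pos_z_2 = 2.5, radius_2 = 1.5, pos_x_3 = 3.5, pos_y_3 = 6.5, pos_z_3 = 5.5, radius_3 = 2, pos_x_4 = 9.5, pos_y_4 = 7.5, pos_z_4 = 9.5, height_4 = 2, pos_x_5 = 5, pos_y_5 = 7.5, pos_z_5 = 0.5, width_5 = 3.5, height_5 = 4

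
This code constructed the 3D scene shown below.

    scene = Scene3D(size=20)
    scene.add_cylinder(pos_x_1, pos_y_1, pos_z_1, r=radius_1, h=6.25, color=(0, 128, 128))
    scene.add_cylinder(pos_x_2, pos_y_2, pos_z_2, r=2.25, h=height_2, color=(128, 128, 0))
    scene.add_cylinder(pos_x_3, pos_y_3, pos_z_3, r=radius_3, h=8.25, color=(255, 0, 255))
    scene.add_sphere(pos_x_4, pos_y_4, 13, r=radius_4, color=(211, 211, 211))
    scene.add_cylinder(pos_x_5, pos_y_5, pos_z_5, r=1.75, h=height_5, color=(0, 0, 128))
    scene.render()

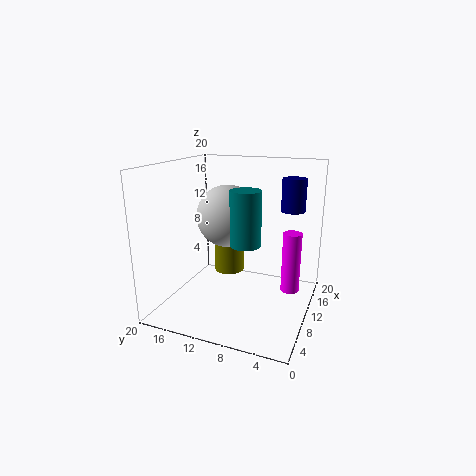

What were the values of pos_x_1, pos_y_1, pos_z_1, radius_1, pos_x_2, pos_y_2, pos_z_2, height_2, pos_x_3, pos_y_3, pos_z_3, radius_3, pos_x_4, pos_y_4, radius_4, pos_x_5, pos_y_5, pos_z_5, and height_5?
pos_x_1 = 3, pos_y_1 = 6.25, pos_z_1 = 12, radius_1 = 1.75, pos_x_2 = 13.25, pos_y_2 = 12.75, pos_z_2 = 3.5, height_2 = 7.5, pos_x_3 = 10.5, pos_y_3 = 2.5, pos_z_3 = 3.25, radius_3 = 1.25, pos_x_4 = 10, pos_y_4 = 11.5, radius_4 = 4.25, pos_x_5 = 15.75, pos_y_5 = 3.75, pos_z_5 = 13, height_5 = 4.75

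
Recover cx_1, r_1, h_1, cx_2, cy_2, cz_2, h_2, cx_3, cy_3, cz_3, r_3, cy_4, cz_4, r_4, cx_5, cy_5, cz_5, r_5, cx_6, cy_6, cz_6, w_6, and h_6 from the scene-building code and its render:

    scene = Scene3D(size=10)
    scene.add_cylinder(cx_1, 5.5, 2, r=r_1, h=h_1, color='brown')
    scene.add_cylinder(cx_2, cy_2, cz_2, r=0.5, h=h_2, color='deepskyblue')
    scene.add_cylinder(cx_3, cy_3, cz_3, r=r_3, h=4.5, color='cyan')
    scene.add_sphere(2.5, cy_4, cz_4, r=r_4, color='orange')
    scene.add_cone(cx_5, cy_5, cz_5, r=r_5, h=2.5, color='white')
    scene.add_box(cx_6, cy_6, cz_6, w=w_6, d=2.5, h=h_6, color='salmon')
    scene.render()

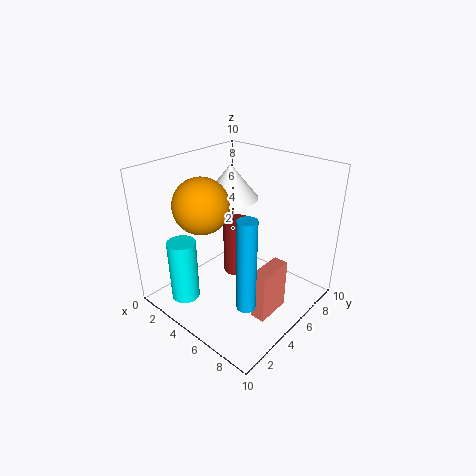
cx_1 = 4.5
r_1 = 1
h_1 = 4
cx_2 = 9.5
cy_2 = 0.5
cz_2 = 4.5
h_2 = 5
cx_3 = 2.5
cy_3 = 2
cz_3 = 0.5
r_3 = 1
cy_4 = 4
cz_4 = 7
r_4 = 2
cx_5 = 3
cy_5 = 6.5
cz_5 = 7
r_5 = 2
cx_6 = 7.5
cy_6 = 3.5
cz_6 = 0.5
w_6 = 1
h_6 = 3.5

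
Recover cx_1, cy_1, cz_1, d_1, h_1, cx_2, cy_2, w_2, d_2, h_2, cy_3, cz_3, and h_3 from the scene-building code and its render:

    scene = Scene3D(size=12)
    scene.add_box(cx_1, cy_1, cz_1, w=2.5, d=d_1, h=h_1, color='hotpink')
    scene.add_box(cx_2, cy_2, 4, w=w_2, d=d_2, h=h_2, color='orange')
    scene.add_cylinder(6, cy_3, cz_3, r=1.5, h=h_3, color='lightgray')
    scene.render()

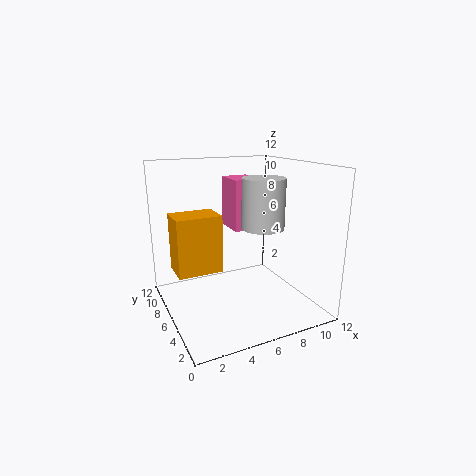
cx_1 = 6.5; cy_1 = 7.5; cz_1 = 6; d_1 = 3; h_1 = 4.5; cx_2 = 0.5; cy_2 = 4.5; w_2 = 3.5; d_2 = 2.5; h_2 = 4.5; cy_3 = 2; cz_3 = 8; h_3 = 3.5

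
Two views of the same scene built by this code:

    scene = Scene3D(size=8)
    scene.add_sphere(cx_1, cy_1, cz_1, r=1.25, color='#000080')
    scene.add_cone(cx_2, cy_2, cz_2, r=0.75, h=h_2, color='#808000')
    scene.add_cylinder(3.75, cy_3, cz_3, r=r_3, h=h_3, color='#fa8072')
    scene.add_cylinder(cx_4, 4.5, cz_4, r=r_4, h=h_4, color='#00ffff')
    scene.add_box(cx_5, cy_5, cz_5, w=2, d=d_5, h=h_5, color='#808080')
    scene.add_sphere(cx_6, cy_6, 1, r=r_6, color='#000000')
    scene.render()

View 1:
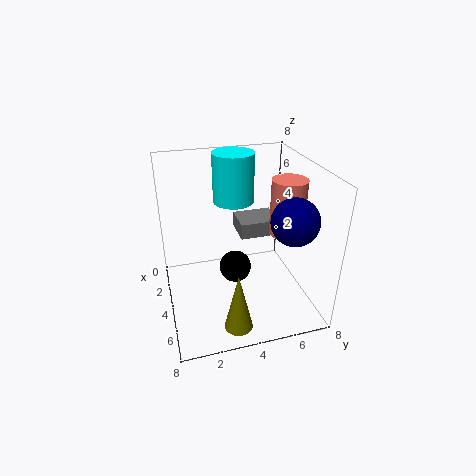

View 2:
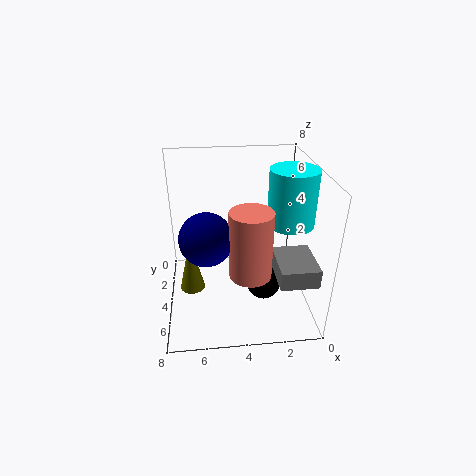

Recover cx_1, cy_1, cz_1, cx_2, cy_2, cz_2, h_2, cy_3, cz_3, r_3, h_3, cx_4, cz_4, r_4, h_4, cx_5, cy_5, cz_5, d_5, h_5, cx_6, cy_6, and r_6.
cx_1 = 5.75; cy_1 = 6.5; cz_1 = 5.5; cx_2 = 6.75; cy_2 = 3.25; cz_2 = 0.25; h_2 = 3.25; cy_3 = 7; cz_3 = 3.75; r_3 = 1; h_3 = 3.25; cx_4 = 1.25; cz_4 = 5; r_4 = 1.25; h_4 = 3; cx_5 = 0.25; cy_5 = 4.75; cz_5 = 2.75; d_5 = 2.5; h_5 = 1; cx_6 = 2.5; cy_6 = 4.25; r_6 = 1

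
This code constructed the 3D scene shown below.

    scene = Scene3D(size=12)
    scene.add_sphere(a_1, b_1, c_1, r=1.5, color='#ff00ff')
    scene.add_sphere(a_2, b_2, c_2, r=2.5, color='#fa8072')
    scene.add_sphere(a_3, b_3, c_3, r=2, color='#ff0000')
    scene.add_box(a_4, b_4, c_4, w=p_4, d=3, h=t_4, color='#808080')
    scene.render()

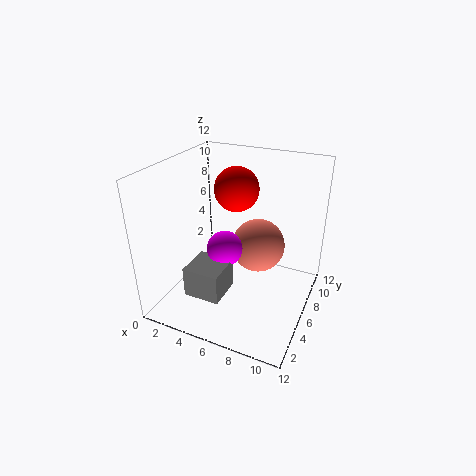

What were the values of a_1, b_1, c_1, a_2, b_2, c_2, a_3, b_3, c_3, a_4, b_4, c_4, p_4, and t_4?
a_1 = 5; b_1 = 5.5; c_1 = 5; a_2 = 6.5; b_2 = 9.5; c_2 = 3.5; a_3 = 4.5; b_3 = 9; c_3 = 9; a_4 = 3; b_4 = 2; c_4 = 2; p_4 = 3; t_4 = 2.5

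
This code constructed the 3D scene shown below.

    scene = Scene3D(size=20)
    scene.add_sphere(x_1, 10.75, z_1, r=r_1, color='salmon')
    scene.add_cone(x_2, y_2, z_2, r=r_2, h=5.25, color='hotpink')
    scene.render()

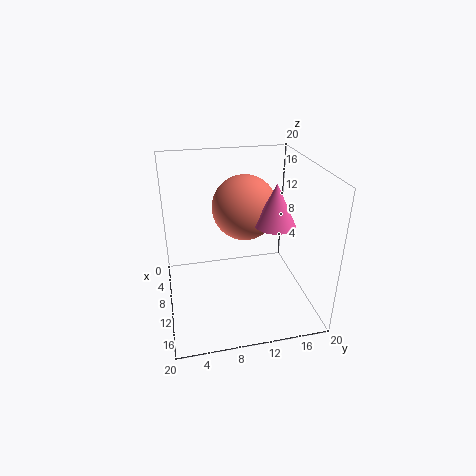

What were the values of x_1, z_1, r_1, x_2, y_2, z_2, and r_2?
x_1 = 10.5; z_1 = 14.75; r_1 = 4.25; x_2 = 14.75; y_2 = 13.5; z_2 = 14; r_2 = 2.5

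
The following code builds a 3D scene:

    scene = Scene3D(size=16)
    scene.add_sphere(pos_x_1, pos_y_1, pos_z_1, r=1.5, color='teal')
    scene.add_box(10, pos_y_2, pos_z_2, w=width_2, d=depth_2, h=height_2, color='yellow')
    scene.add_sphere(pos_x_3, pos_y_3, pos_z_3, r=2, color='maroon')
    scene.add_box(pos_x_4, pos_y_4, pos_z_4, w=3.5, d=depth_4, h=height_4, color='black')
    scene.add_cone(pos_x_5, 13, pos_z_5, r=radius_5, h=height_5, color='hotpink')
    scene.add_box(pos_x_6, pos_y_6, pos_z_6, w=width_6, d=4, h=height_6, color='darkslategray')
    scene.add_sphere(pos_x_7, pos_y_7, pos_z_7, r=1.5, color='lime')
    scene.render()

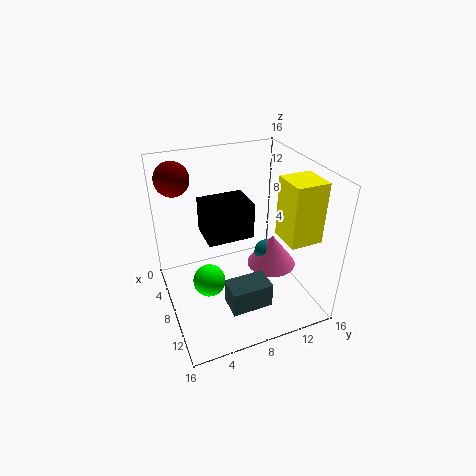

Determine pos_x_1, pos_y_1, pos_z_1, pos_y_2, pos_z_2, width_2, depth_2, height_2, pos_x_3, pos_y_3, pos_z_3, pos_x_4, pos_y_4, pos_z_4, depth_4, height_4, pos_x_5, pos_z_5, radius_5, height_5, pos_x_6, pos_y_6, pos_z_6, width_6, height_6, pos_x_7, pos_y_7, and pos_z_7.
pos_x_1 = 6.5; pos_y_1 = 12.5; pos_z_1 = 4; pos_y_2 = 11.5; pos_z_2 = 9; width_2 = 3.5; depth_2 = 3.5; height_2 = 6.5; pos_x_3 = 2; pos_y_3 = 2.5; pos_z_3 = 13.5; pos_x_4 = 8.5; pos_y_4 = 3.5; pos_z_4 = 10.5; depth_4 = 4.5; height_4 = 3.5; pos_x_5 = 7; pos_z_5 = 2.5; radius_5 = 3; height_5 = 4; pos_x_6 = 13; pos_y_6 = 4.5; pos_z_6 = 4.5; width_6 = 2.5; height_6 = 2.5; pos_x_7 = 13; pos_y_7 = 3; pos_z_7 = 7.5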